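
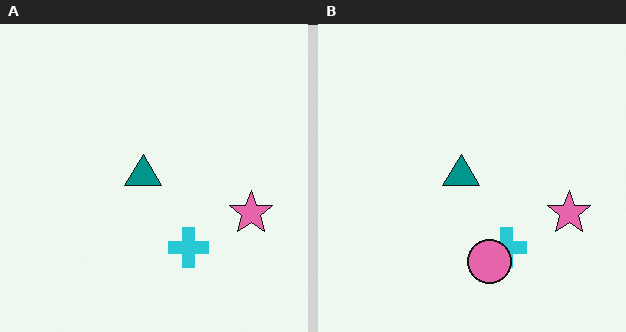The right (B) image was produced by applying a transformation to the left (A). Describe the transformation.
The transformation is: overlaid with an additional pink circle.

A pink circle appears in the right (B) image that is absent from the left (A).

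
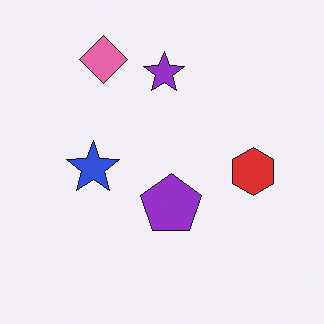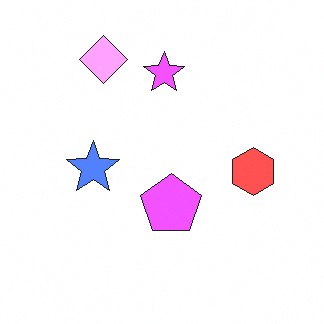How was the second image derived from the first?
This is the original image brightened a lot.

Every pixel — background and shapes alike — is uniformly brightened.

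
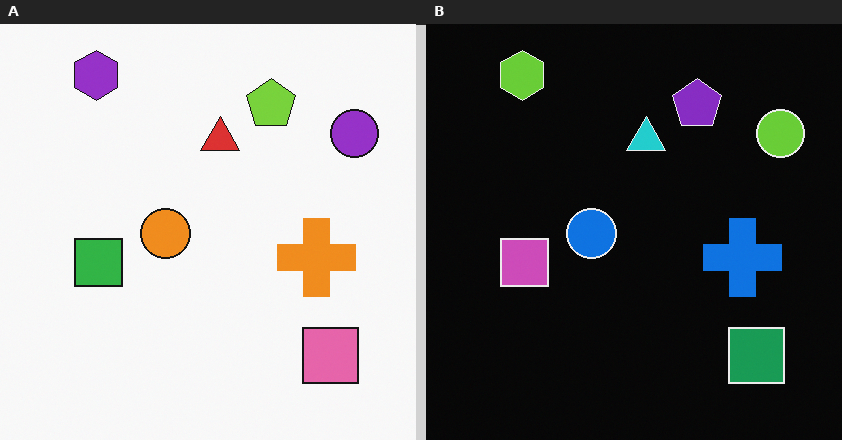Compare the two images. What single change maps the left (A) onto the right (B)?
Color-inverted (negative).

The light background has become dark and every shape's color is its complement — a photographic negative.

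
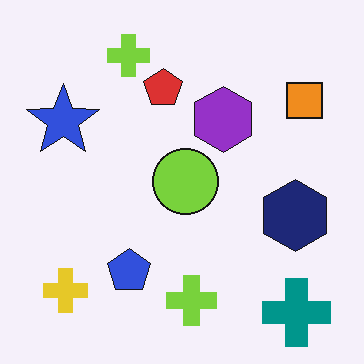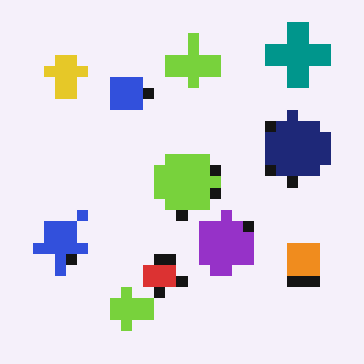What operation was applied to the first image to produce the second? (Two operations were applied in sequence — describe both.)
The second image is the first flipped vertically (top ↔ bottom), then coarsely pixelated.

The teal cross is in the bottom-right of the first image and the top-right of the second — shapes on opposite sides of the horizontal midline have swapped in a mirror flip. Shapes are reduced to large square blocks; fine edges and outlines are lost — a downscale-then-upscale (mosaic) effect.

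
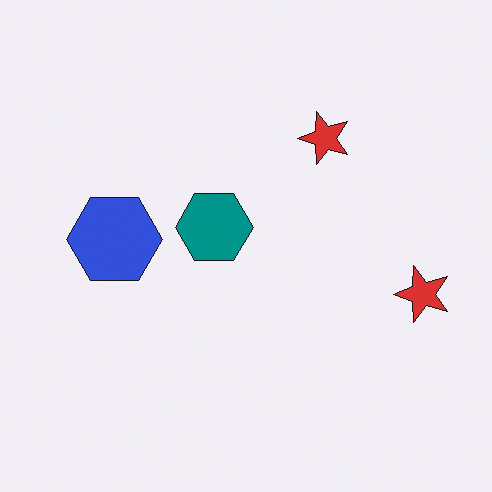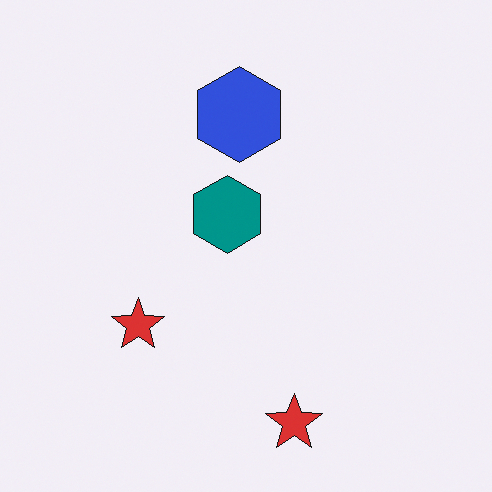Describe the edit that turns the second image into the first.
The image was transposed (reflected across the top-left ↔ bottom-right diagonal).

Shapes have swapped their row and column positions — what was in the top-right is now in the bottom-left — a diagonal reflection.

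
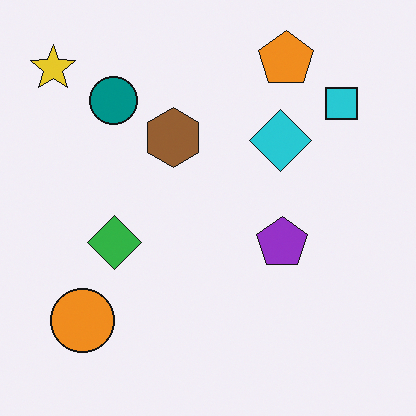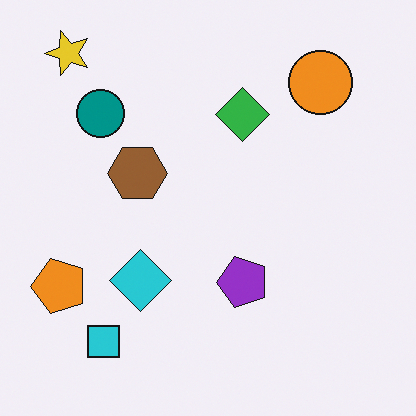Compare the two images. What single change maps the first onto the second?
This is the original image transposed (reflected across the top-left ↔ bottom-right diagonal).

Shapes have swapped their row and column positions — what was in the top-right is now in the bottom-left — a diagonal reflection.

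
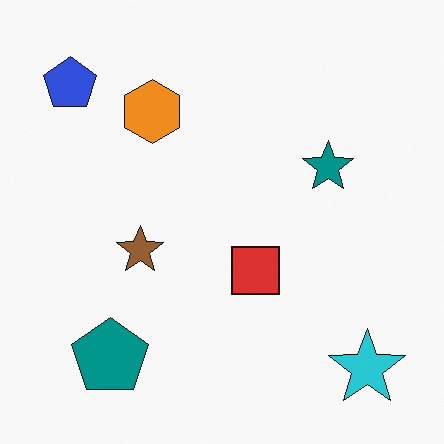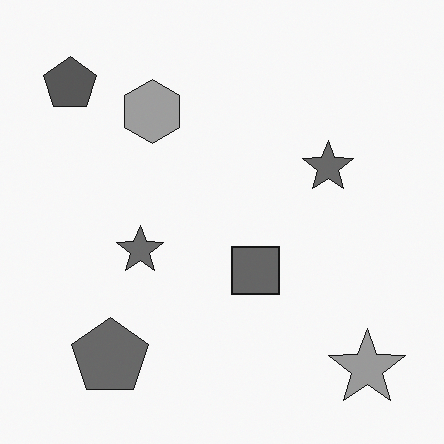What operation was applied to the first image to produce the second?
The second image is the first converted to grayscale.

All color is removed — every shape is now a shade of grey.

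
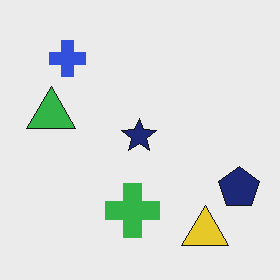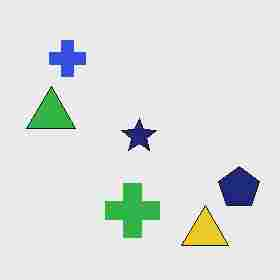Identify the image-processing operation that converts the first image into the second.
The transformation is: degraded with heavy JPEG compression.

Blocky 8×8 compression artifacts appear around shape edges and the flat background shows ringing — characteristic JPEG degradation.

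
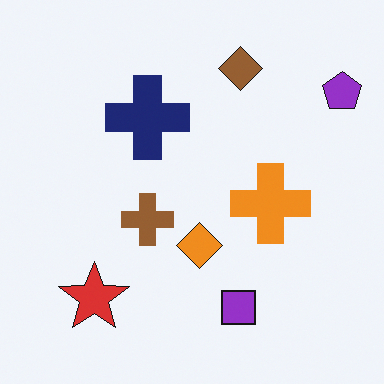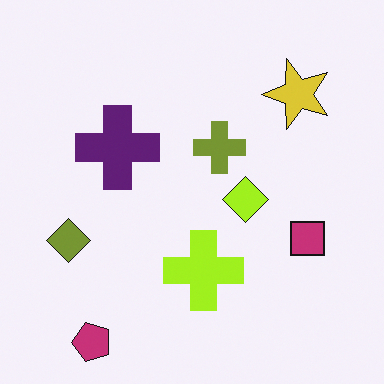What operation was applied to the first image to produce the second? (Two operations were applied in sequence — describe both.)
The image was transposed (reflected across the top-left ↔ bottom-right diagonal), then hue-shifted slightly.

Shapes have swapped their row and column positions — what was in the top-right is now in the bottom-left — a diagonal reflection. Every shape's color has rotated by the same amount around the hue wheel — a uniform hue shift.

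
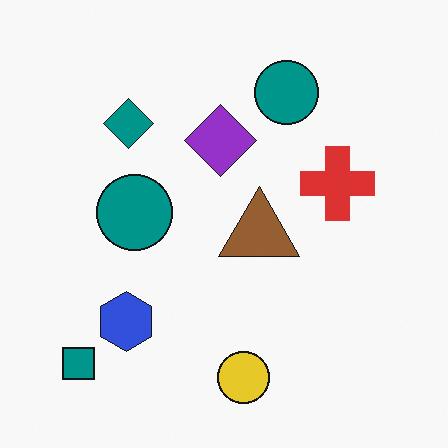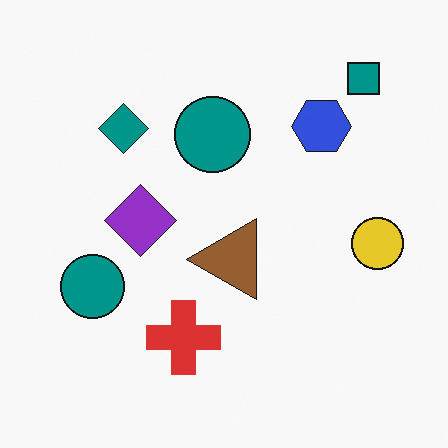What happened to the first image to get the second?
Transposed (reflected across the top-left ↔ bottom-right diagonal).

Shapes have swapped their row and column positions — what was in the top-right is now in the bottom-left — a diagonal reflection.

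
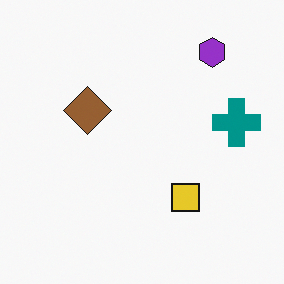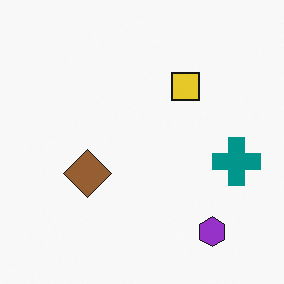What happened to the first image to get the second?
This is the original image flipped vertically (top ↔ bottom).

The purple hexagon is in the top-right of the first image and the bottom-right of the second — shapes on opposite sides of the horizontal midline have swapped in a mirror flip.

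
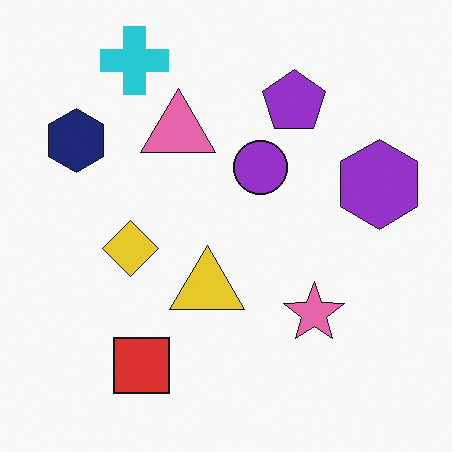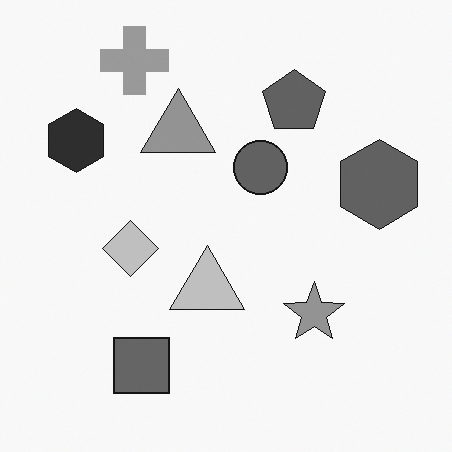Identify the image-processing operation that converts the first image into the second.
It was converted to grayscale.

All color is removed — every shape is now a shade of grey.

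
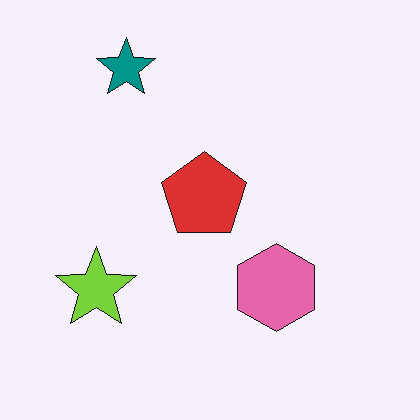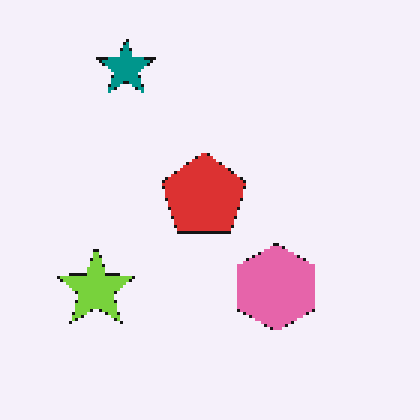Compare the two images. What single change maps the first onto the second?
Mildly pixelated.

Shapes are reduced to large square blocks; fine edges and outlines are lost — a downscale-then-upscale (mosaic) effect.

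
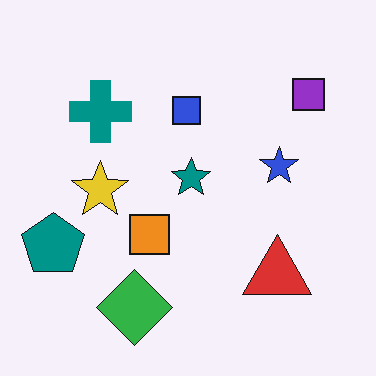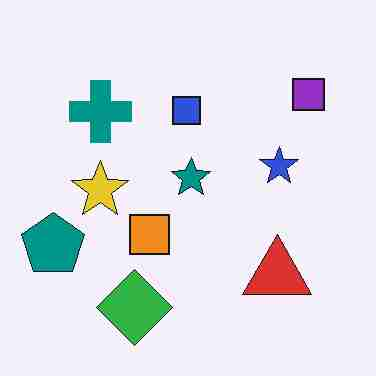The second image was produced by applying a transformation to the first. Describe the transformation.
The image was heavily JPEG-compressed with obvious blocking artifacts.

Blocky 8×8 compression artifacts appear around shape edges and the flat background shows ringing — characteristic JPEG degradation.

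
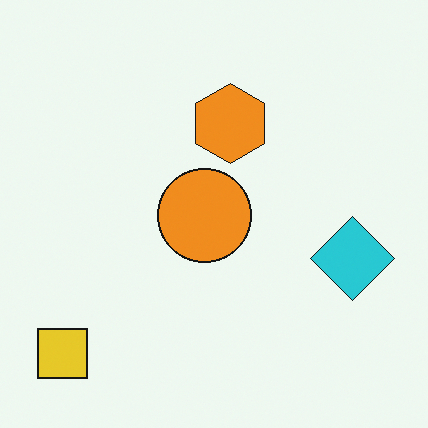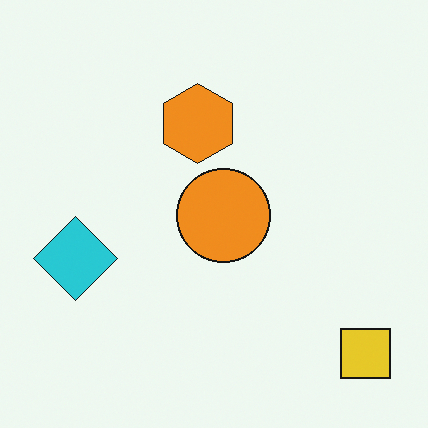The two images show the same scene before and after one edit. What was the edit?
The transformation is: flipped horizontally (left ↔ right).

The yellow square is in the bottom-left of the first image and the bottom-right of the second — shapes on opposite sides of the vertical midline have swapped in a mirror flip.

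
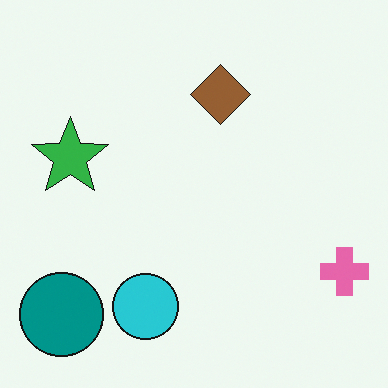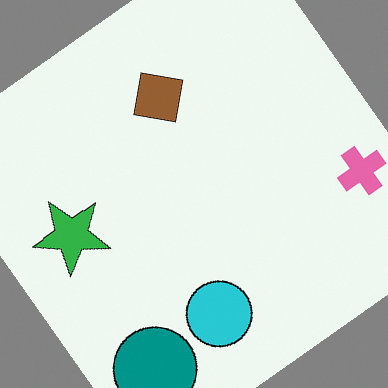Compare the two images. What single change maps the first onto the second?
This is the original image rotated counter-clockwise by a large amount — several tens of degrees.

Every shape is tilted by the same angle and the image corners show triangular fill wedges — a whole-image rotation by a non-right angle.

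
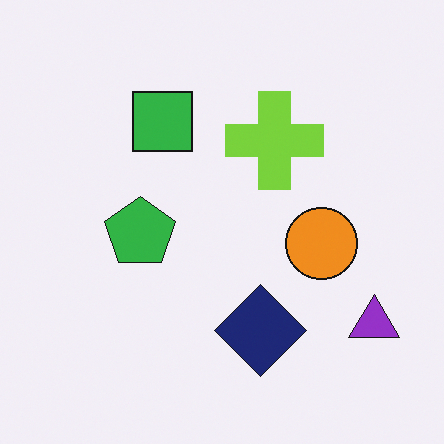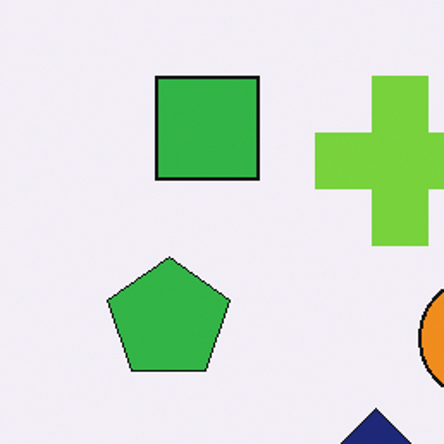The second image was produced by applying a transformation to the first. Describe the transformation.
The transformation is: cropped to a noticeably smaller region and rescaled.

The visible shapes are larger and the field of view is narrower; shapes near the original edges may be partly or wholly outside the frame — a crop-and-rescale.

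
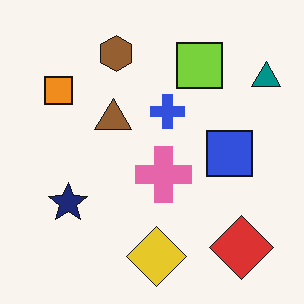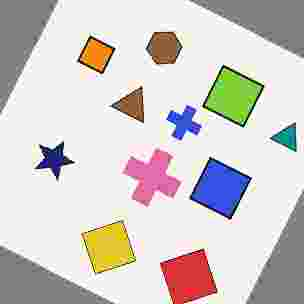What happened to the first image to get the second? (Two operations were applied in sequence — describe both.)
This is the original image rotated clockwise by a clearly visible amount, then heavily JPEG-compressed with obvious blocking artifacts.

Every shape is tilted by the same angle and the image corners show triangular fill wedges — a whole-image rotation by a non-right angle. Blocky 8×8 compression artifacts appear around shape edges and the flat background shows ringing — characteristic JPEG degradation.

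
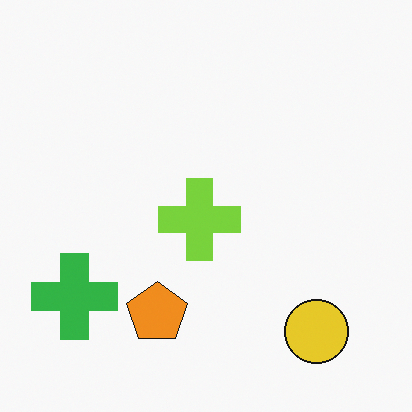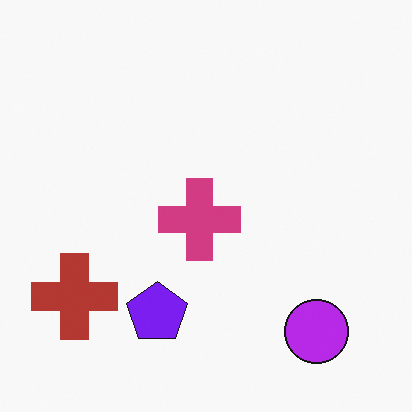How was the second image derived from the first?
It was hue-shifted through roughly half the color wheel.

Every shape's color has rotated by the same amount around the hue wheel — a uniform hue shift.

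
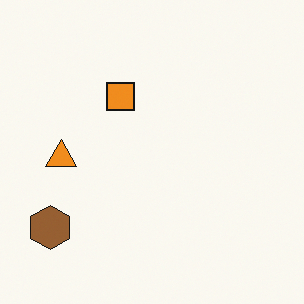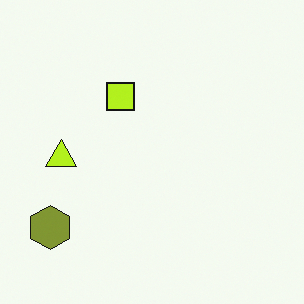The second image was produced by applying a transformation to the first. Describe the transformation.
It was hue-shifted slightly.

Every shape's color has rotated by the same amount around the hue wheel — a uniform hue shift.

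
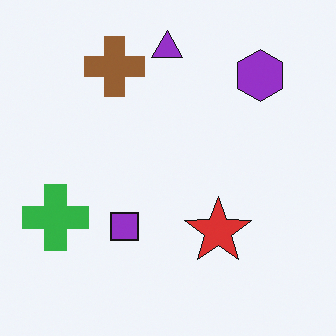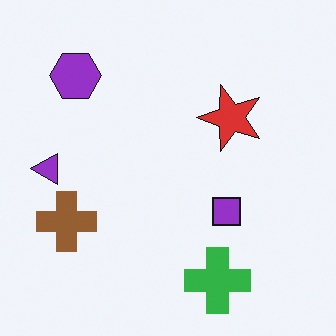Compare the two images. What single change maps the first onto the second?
The transformation is: rotated 90° counter-clockwise.

The purple hexagon sits in the top-right of the first image and the top-left of the second — consistent with a whole-image 90° counter-clockwise rotation.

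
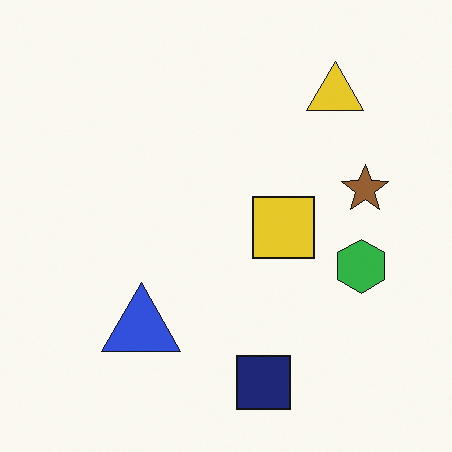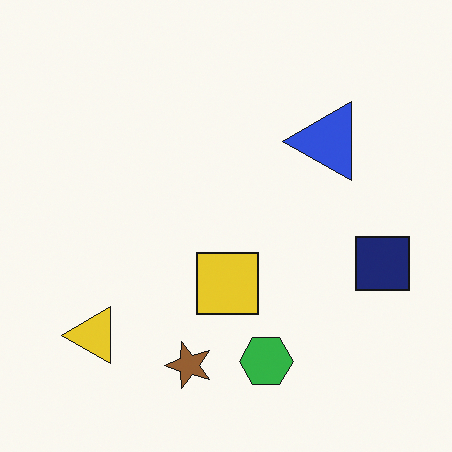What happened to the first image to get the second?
Transposed (reflected across the top-left ↔ bottom-right diagonal).

Shapes have swapped their row and column positions — what was in the top-right is now in the bottom-left — a diagonal reflection.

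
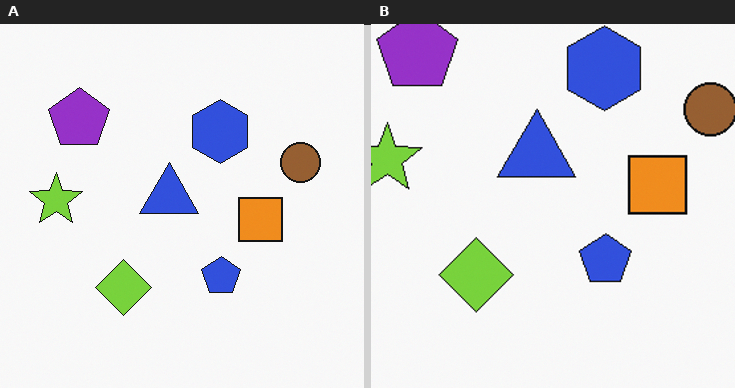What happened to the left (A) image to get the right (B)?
Cropped slightly and scaled back up.

The visible shapes are larger and the field of view is narrower; shapes near the original edges may be partly or wholly outside the frame — a crop-and-rescale.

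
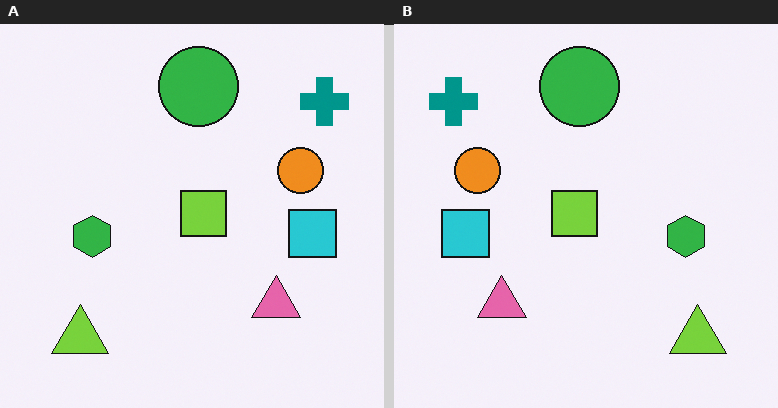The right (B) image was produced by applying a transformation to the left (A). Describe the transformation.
The image was flipped horizontally (left ↔ right).

The teal cross is in the top-right of the left (A) image and the top-left of the right (B) — shapes on opposite sides of the vertical midline have swapped in a mirror flip.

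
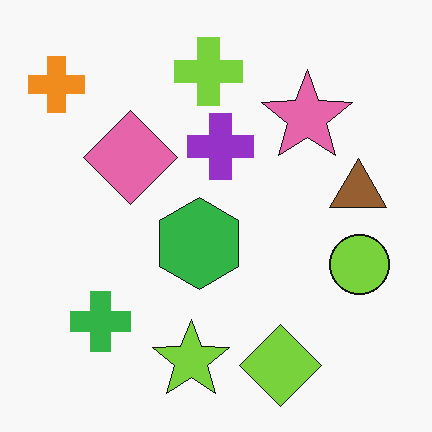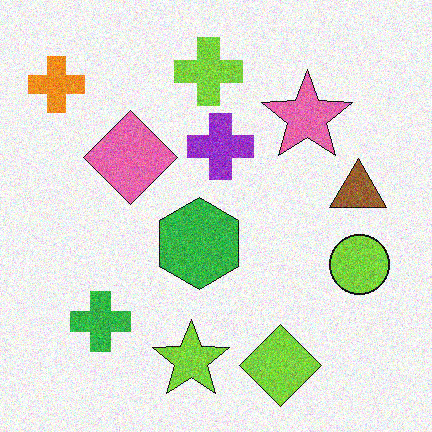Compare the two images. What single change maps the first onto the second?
It was degraded with moderate additive noise.

Random speckle covers the whole image, including the flat background.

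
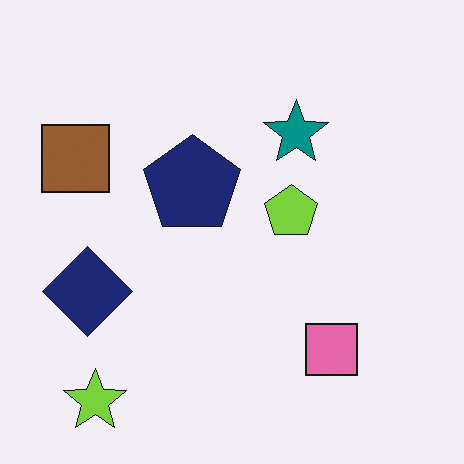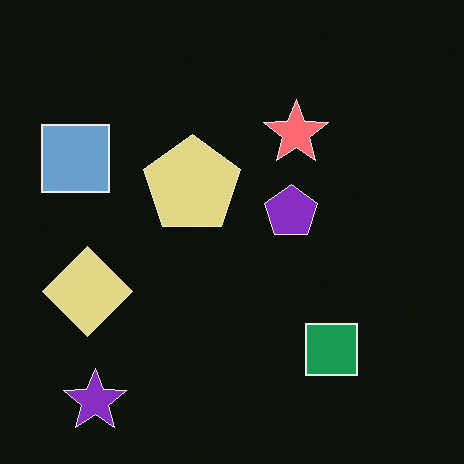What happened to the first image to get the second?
Color-inverted (negative).

The light background has become dark and every shape's color is its complement — a photographic negative.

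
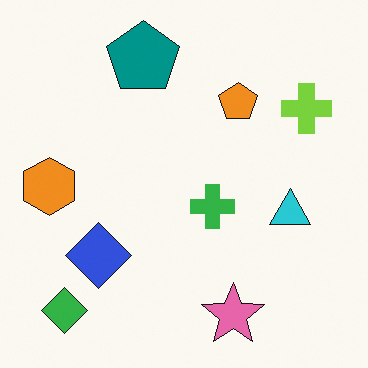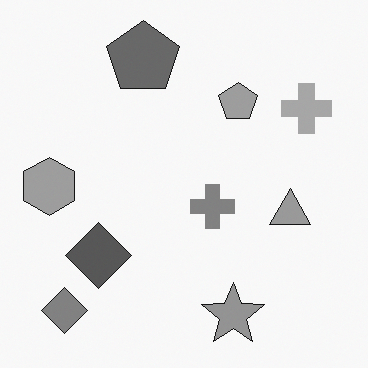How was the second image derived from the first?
The second image is the first converted to grayscale.

All color is removed — every shape is now a shade of grey.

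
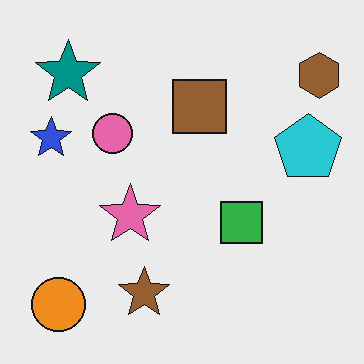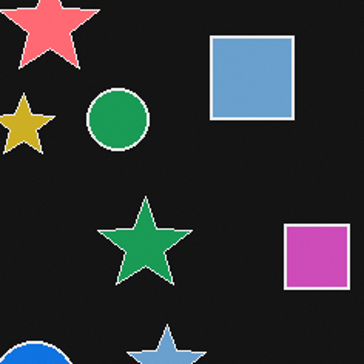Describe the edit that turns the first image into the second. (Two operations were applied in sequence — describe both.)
The image was cropped to a modestly smaller region and rescaled, then color-inverted (negative).

The visible shapes are larger and the field of view is narrower; shapes near the original edges may be partly or wholly outside the frame — a crop-and-rescale. The light background has become dark and every shape's color is its complement — a photographic negative.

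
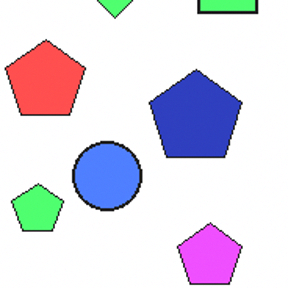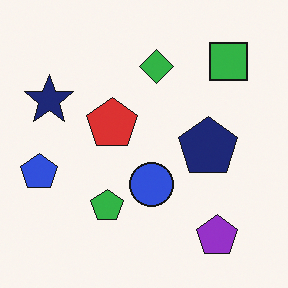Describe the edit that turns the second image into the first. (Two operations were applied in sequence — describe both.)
Substantially brightened, then cropped to a modestly smaller region and rescaled.

Every pixel — background and shapes alike — is uniformly brightened. The visible shapes are larger and the field of view is narrower; shapes near the original edges may be partly or wholly outside the frame — a crop-and-rescale.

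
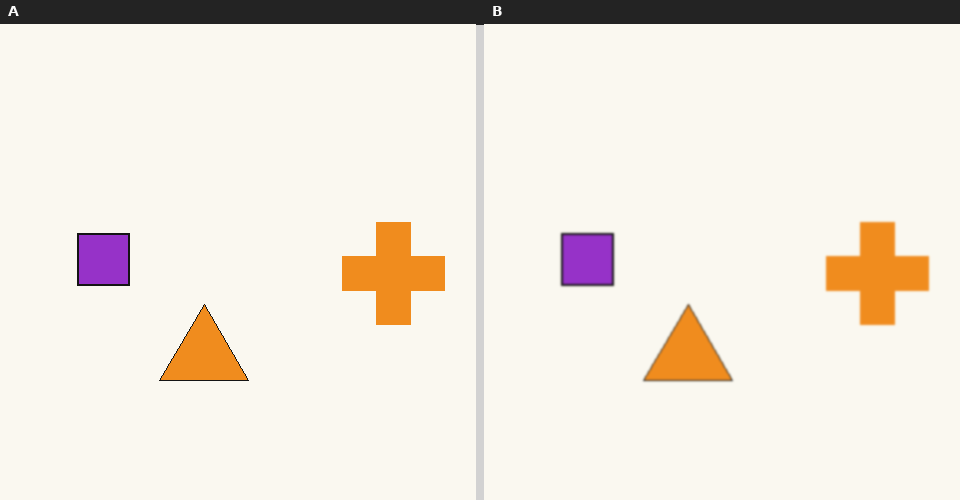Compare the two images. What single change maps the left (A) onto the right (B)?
The right (B) image is the left (A) given a subtle gaussian blur.

Shape edges and outlines are uniformly softened across the whole image.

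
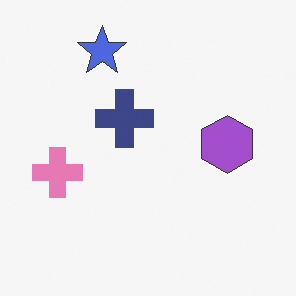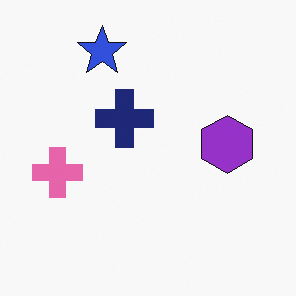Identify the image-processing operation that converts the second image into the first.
This is the original image given slightly reduced contrast.

Tones are pushed toward mid-grey across the whole image — a global contrast change.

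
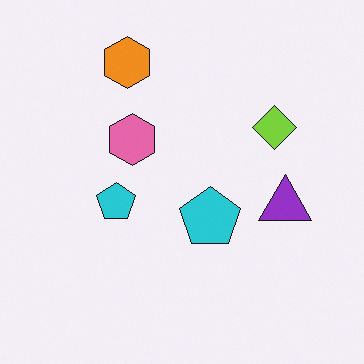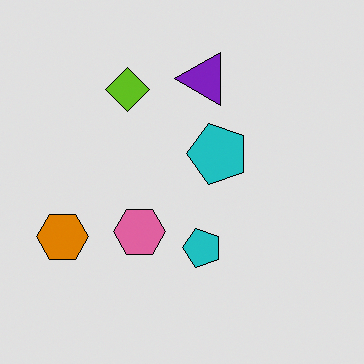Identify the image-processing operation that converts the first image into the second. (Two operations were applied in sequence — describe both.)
The transformation is: rotated 90° counter-clockwise, then moderately posterized.

The orange hexagon sits in the top of the first image and the left of the second — consistent with a whole-image 90° counter-clockwise rotation. Each flat color has snapped to a coarser quantized level — most visibly, the near-white background has dropped to a flat grey.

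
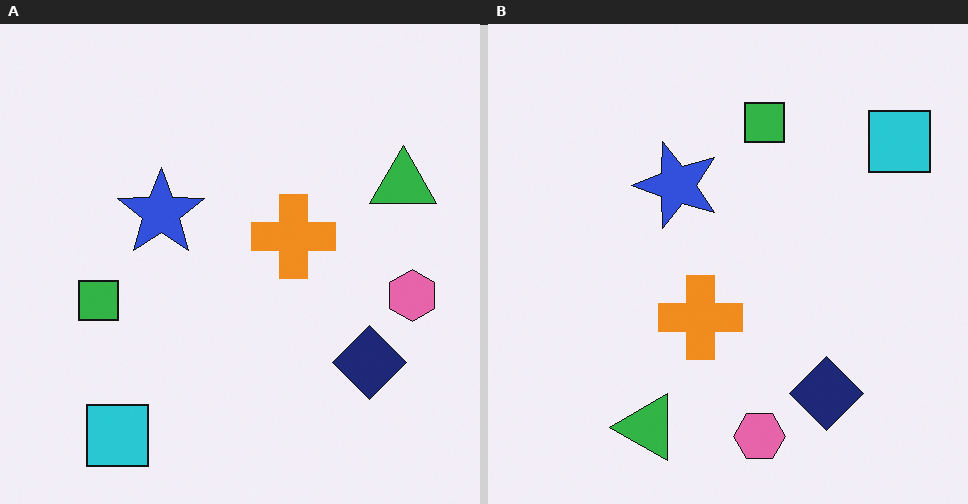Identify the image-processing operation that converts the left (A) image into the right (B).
The right (B) image is the left (A) transposed (reflected across the top-left ↔ bottom-right diagonal).

Shapes have swapped their row and column positions — what was in the top-right is now in the bottom-left — a diagonal reflection.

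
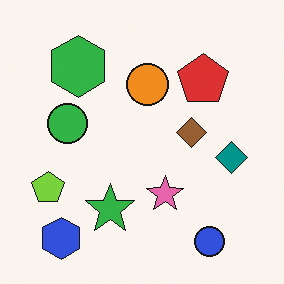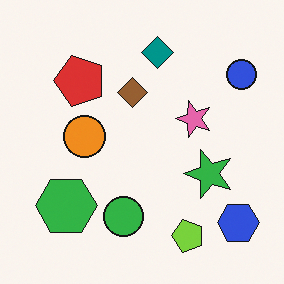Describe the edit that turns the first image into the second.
Rotated 90° counter-clockwise.

The blue hexagon sits in the bottom-left of the first image and the bottom-right of the second — consistent with a whole-image 90° counter-clockwise rotation.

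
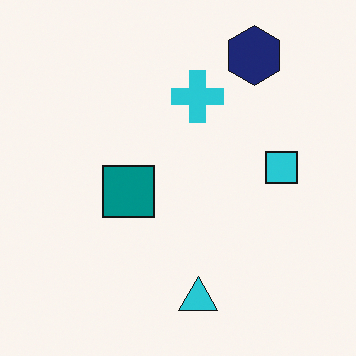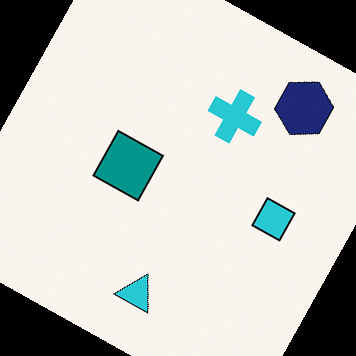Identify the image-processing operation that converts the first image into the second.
The second image is the first rotated clockwise by a moderate amount.

Every shape is tilted by the same angle and the image corners show triangular fill wedges — a whole-image rotation by a non-right angle.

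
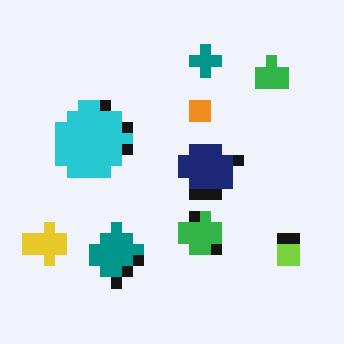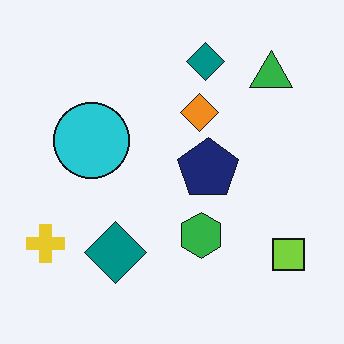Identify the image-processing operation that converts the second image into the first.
The first image is the second coarsely pixelated.

Shapes are reduced to large square blocks; fine edges and outlines are lost — a downscale-then-upscale (mosaic) effect.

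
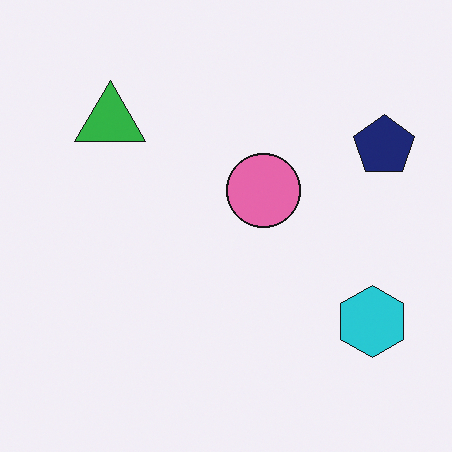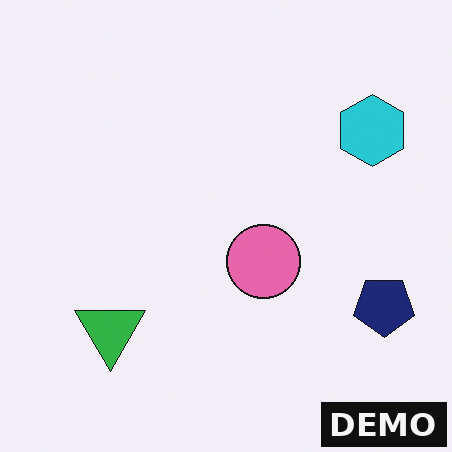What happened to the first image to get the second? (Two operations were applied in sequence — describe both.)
The second image is the first flipped vertically (top ↔ bottom), then watermarked with the text "DEMO" in the lower-right corner.

The green triangle is in the top-left of the first image and the bottom-left of the second — shapes on opposite sides of the horizontal midline have swapped in a mirror flip. A dark label reading "DEMO" appears in the lower-right corner.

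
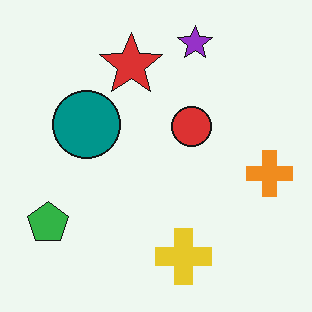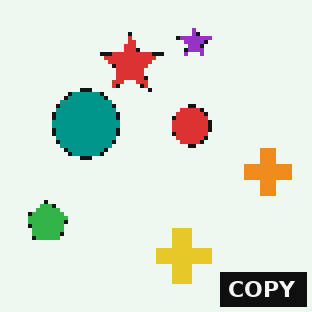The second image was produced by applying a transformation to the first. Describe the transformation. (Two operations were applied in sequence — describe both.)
Mildly pixelated, then watermarked with the text "COPY" in the lower-right corner.

Shapes are reduced to large square blocks; fine edges and outlines are lost — a downscale-then-upscale (mosaic) effect. A dark label reading "COPY" appears in the lower-right corner.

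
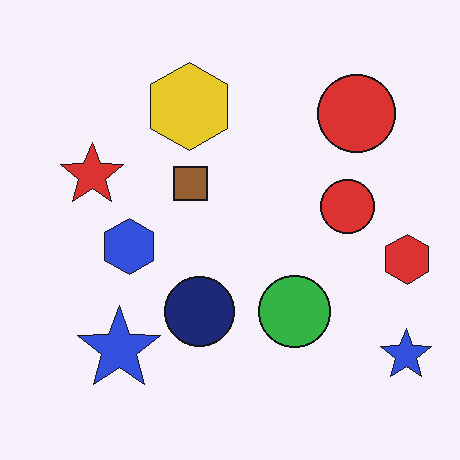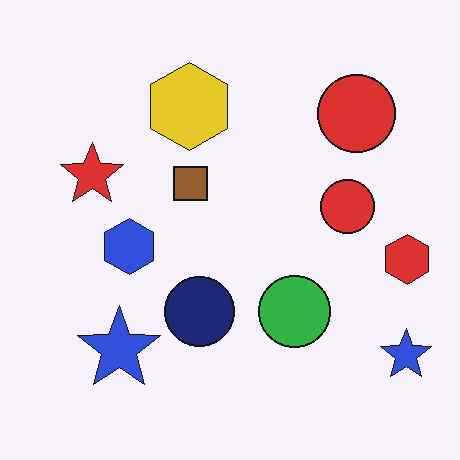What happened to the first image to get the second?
The image was JPEG-compressed with visible artifacts.

Blocky 8×8 compression artifacts appear around shape edges and the flat background shows ringing — characteristic JPEG degradation.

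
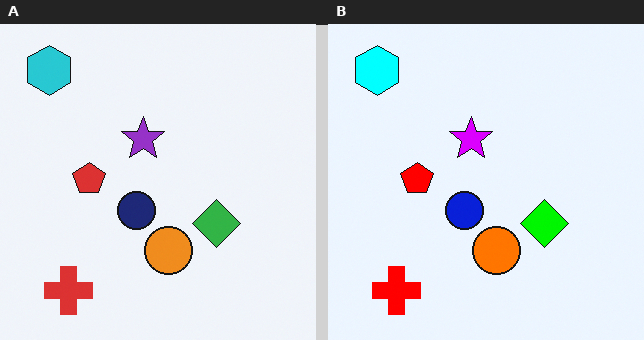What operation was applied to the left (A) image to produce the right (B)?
Heavily oversaturated.

All colors are more vivid — a global saturation change.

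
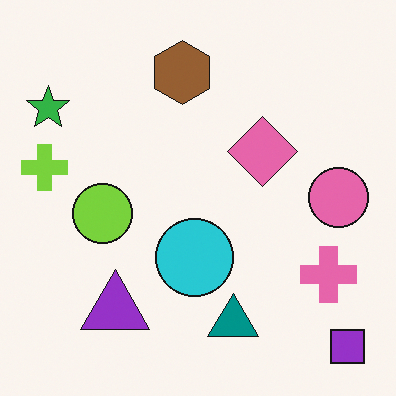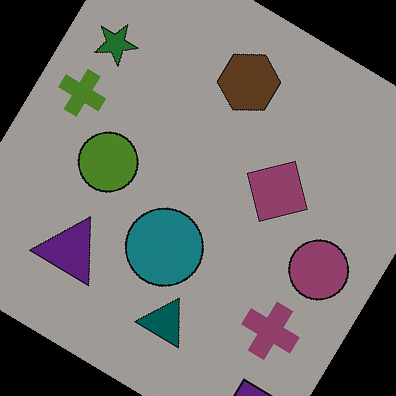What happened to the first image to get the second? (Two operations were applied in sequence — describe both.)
It was substantially darkened, then rotated clockwise by a large amount — several tens of degrees.

Every pixel — background and shapes alike — is uniformly darkened. Every shape is tilted by the same angle and the image corners show triangular fill wedges — a whole-image rotation by a non-right angle.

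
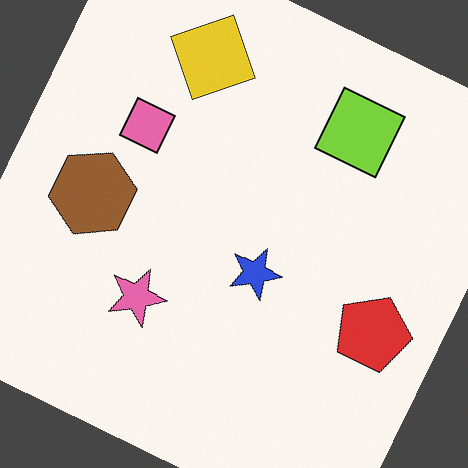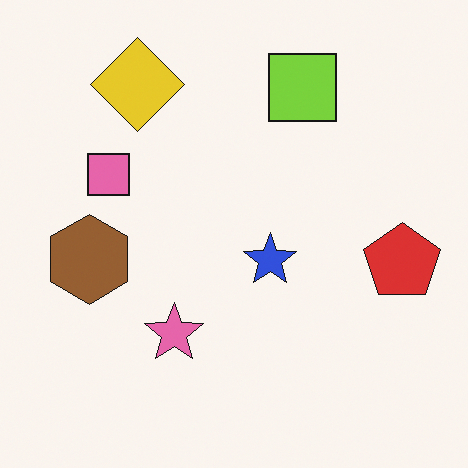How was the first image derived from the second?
It was rotated clockwise by a moderate amount.

Every shape is tilted by the same angle and the image corners show triangular fill wedges — a whole-image rotation by a non-right angle.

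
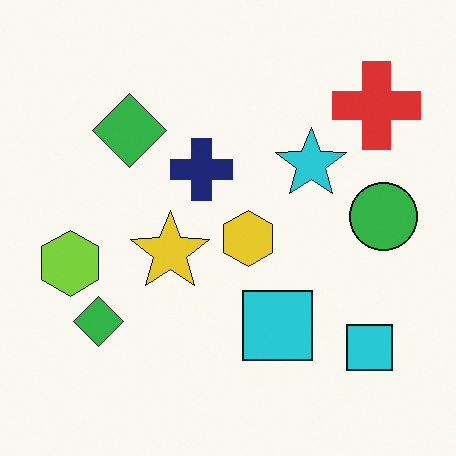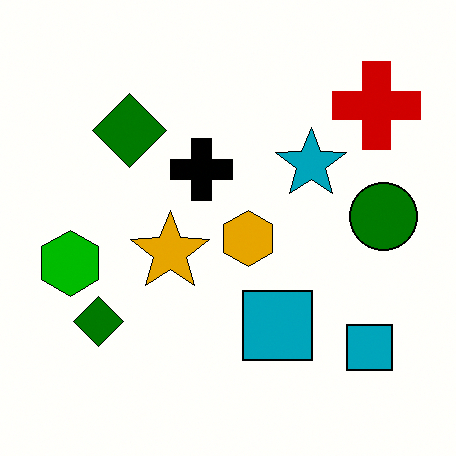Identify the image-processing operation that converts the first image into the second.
The second image is the first given much higher contrast.

Tones are pushed away from mid-grey across the whole image — a global contrast change.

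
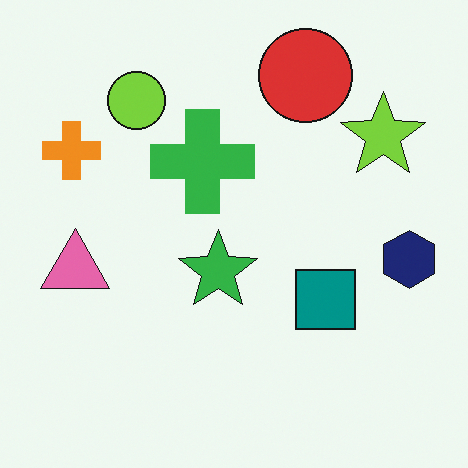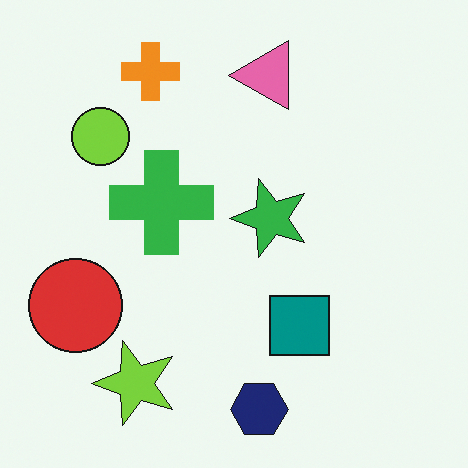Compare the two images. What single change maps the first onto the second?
It was transposed (reflected across the top-left ↔ bottom-right diagonal).

Shapes have swapped their row and column positions — what was in the top-right is now in the bottom-left — a diagonal reflection.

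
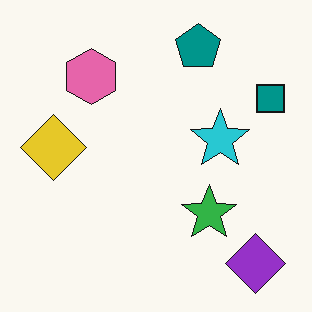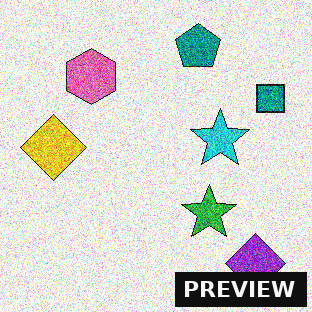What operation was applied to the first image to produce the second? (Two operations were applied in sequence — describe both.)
The transformation is: degraded with strong gaussian noise, then watermarked with the text "PREVIEW" in the lower-right corner.

Random speckle covers the whole image, including the flat background. A dark label reading "PREVIEW" appears in the lower-right corner.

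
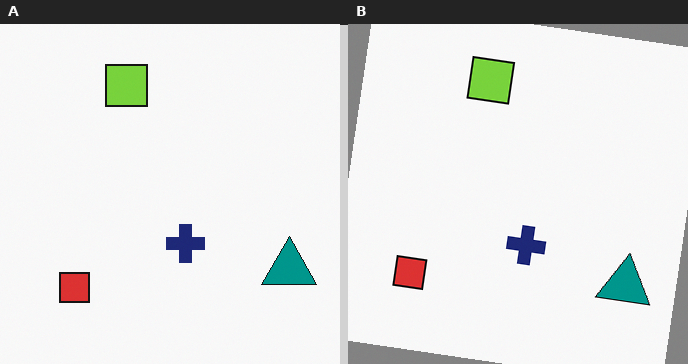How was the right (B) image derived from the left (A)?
The right (B) image is the left (A) rotated clockwise by a few degrees.

Every shape is tilted by the same angle and the image corners show triangular fill wedges — a whole-image rotation by a non-right angle.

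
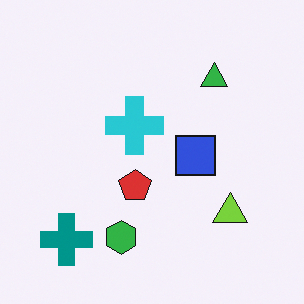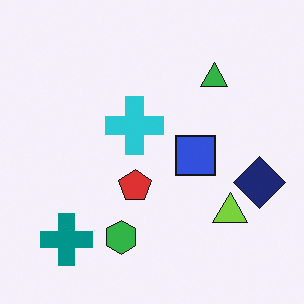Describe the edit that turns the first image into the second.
The second image is the first overlaid with an additional navy diamond.

A navy diamond appears in the second image that is absent from the first.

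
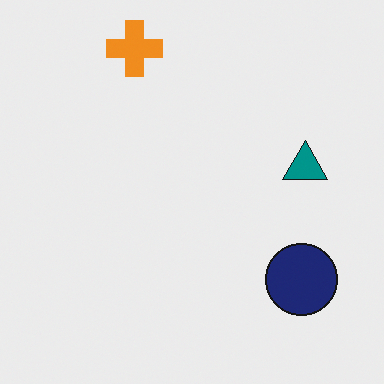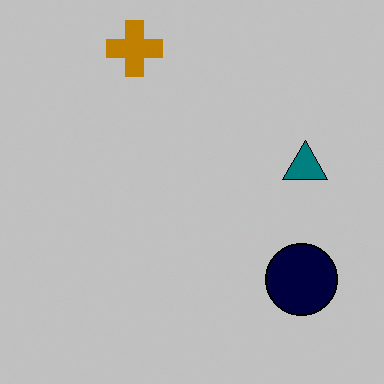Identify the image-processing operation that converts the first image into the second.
The transformation is: aggressively posterized.

Each flat color has snapped to a coarser quantized level — most visibly, the near-white background has dropped to a flat grey.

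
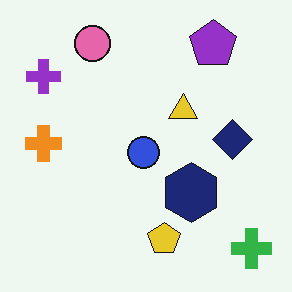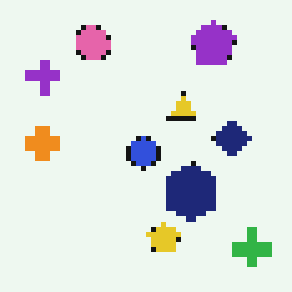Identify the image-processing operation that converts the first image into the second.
The transformation is: lightly pixelated (a mild mosaic effect).

Shapes are reduced to large square blocks; fine edges and outlines are lost — a downscale-then-upscale (mosaic) effect.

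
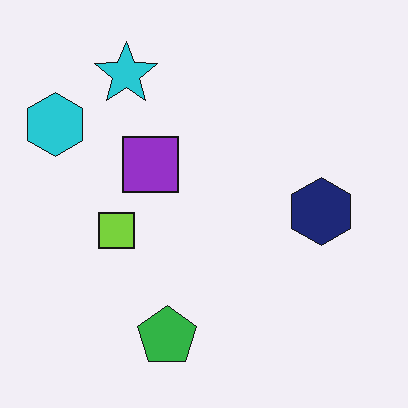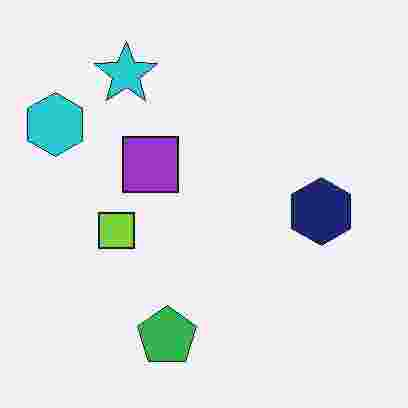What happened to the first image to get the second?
The image was degraded with heavy JPEG compression.

Blocky 8×8 compression artifacts appear around shape edges and the flat background shows ringing — characteristic JPEG degradation.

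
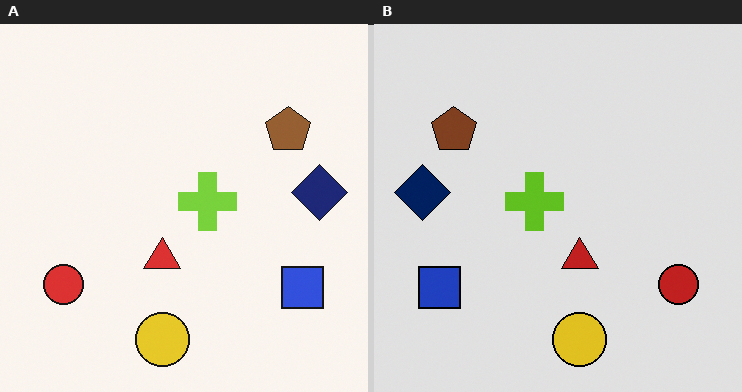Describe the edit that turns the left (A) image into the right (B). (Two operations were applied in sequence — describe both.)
This is the original image flipped horizontally (left ↔ right), then moderately posterized.

The navy diamond is in the right of the left (A) image and the left of the right (B) — shapes on opposite sides of the vertical midline have swapped in a mirror flip. Each flat color has snapped to a coarser quantized level — most visibly, the near-white background has dropped to a flat grey.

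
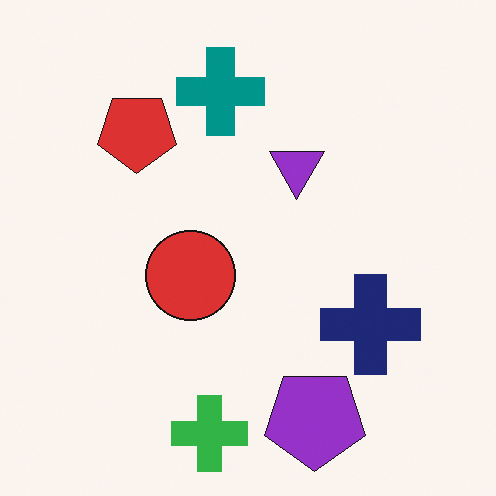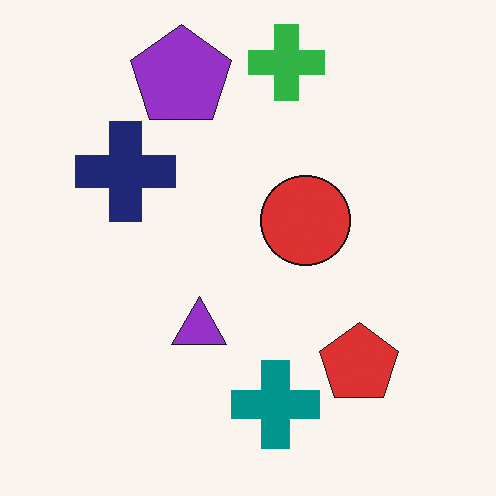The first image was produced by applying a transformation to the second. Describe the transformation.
The transformation is: rotated 180°.

The green cross sits in the top of the second image and the bottom of the first — consistent with a whole-image 180° rotation.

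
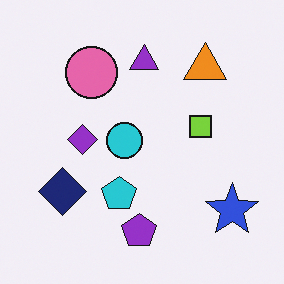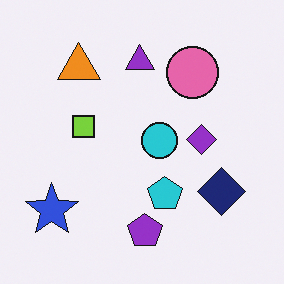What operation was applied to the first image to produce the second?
This is the original image flipped horizontally (left ↔ right).

The blue star is in the bottom-right of the first image and the bottom-left of the second — shapes on opposite sides of the vertical midline have swapped in a mirror flip.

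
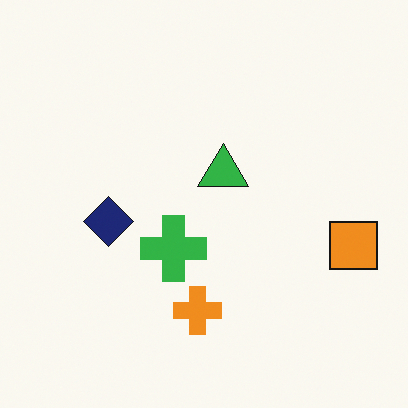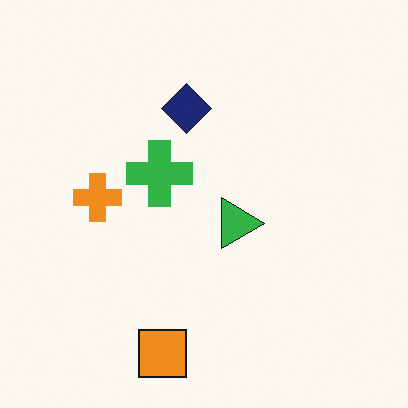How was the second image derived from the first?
This is the original image rotated 90° clockwise.

The orange square sits in the right of the first image and the bottom of the second — consistent with a whole-image 90° clockwise rotation.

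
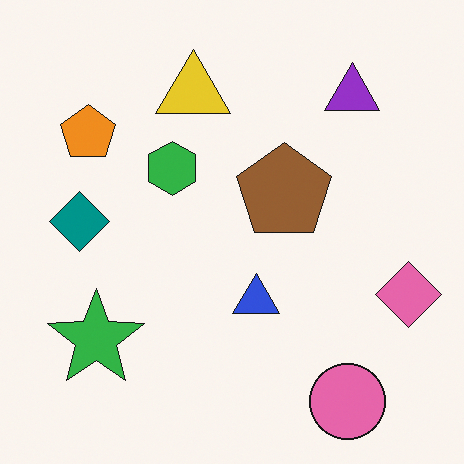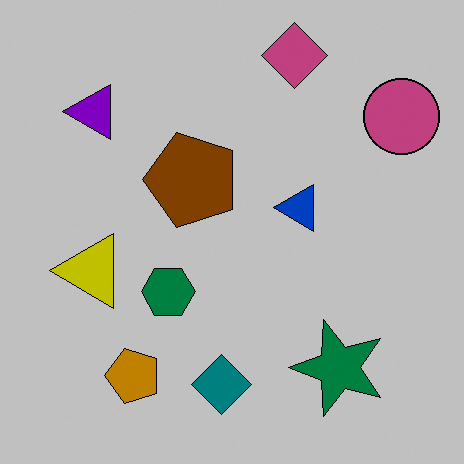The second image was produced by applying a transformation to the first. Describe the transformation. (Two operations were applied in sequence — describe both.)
The transformation is: rotated 90° counter-clockwise, then heavily posterized to just a handful of flat colors.

The pink circle sits in the bottom-right of the first image and the top-right of the second — consistent with a whole-image 90° counter-clockwise rotation. Each flat color has snapped to a coarser quantized level — most visibly, the near-white background has dropped to a flat grey.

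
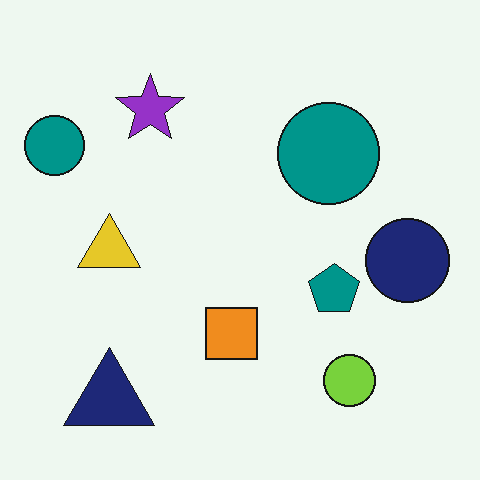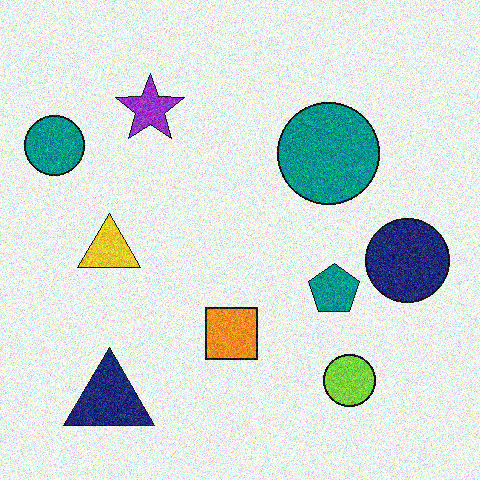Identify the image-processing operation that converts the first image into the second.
The second image is the first degraded with visible gaussian noise.

Random speckle covers the whole image, including the flat background.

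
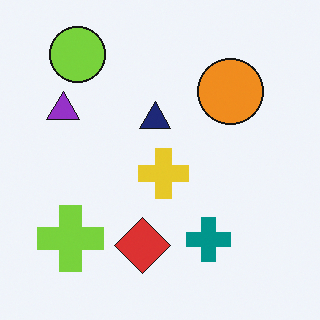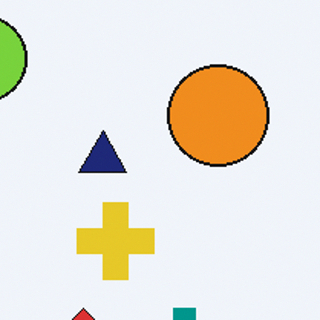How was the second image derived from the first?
This is the original image cropped slightly and scaled back up.

The visible shapes are larger and the field of view is narrower; shapes near the original edges may be partly or wholly outside the frame — a crop-and-rescale.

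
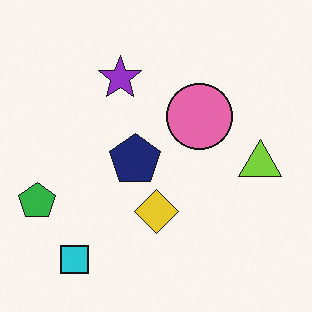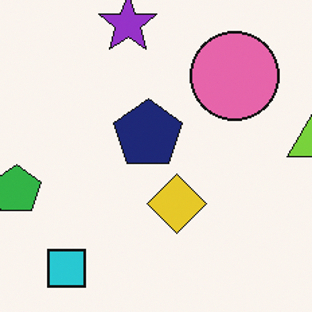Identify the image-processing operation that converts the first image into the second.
The second image is the first cropped slightly and scaled back up.

The visible shapes are larger and the field of view is narrower; shapes near the original edges may be partly or wholly outside the frame — a crop-and-rescale.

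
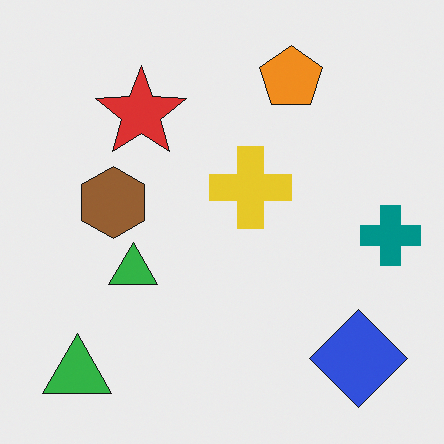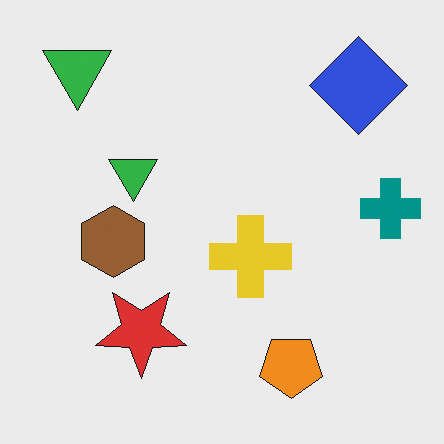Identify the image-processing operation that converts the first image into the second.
The image was flipped vertically (top ↔ bottom).

The orange pentagon is in the top of the first image and the bottom of the second — shapes on opposite sides of the horizontal midline have swapped in a mirror flip.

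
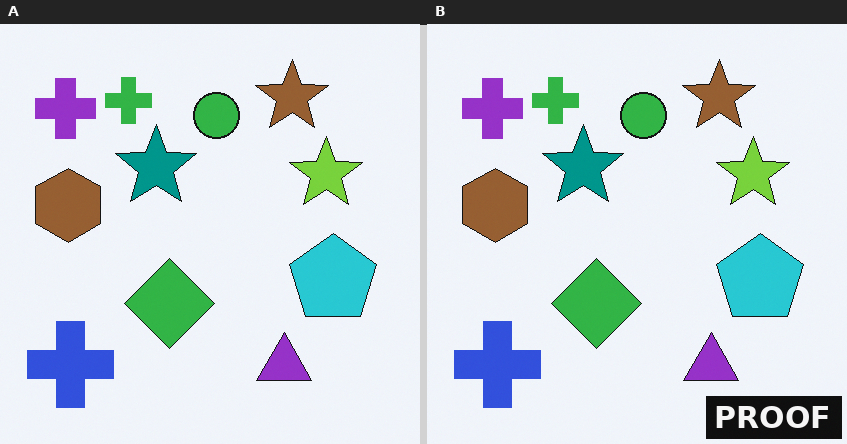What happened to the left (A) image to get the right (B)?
Watermarked with the text "PROOF" in the lower-right corner.

A dark label reading "PROOF" appears in the lower-right corner.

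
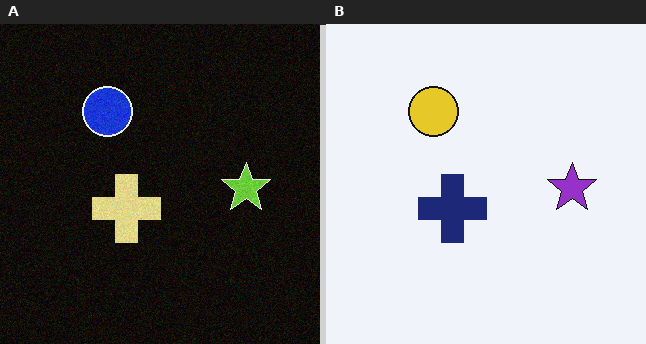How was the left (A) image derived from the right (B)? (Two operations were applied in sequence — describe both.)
The left (A) image is the right (B) degraded with subtle gaussian noise, then color-inverted (negative).

Random speckle covers the whole image, including the flat background. The light background has become dark and every shape's color is its complement — a photographic negative.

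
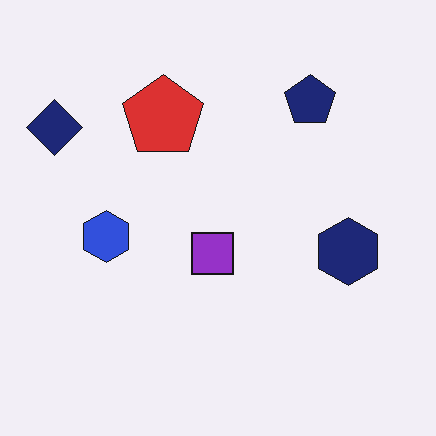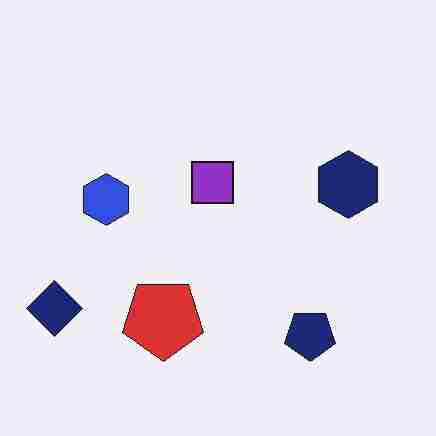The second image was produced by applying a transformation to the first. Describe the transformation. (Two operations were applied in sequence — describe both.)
It was flipped vertically (top ↔ bottom), then degraded with heavy JPEG compression.

The navy pentagon is in the top-right of the first image and the bottom-right of the second — shapes on opposite sides of the horizontal midline have swapped in a mirror flip. Blocky 8×8 compression artifacts appear around shape edges and the flat background shows ringing — characteristic JPEG degradation.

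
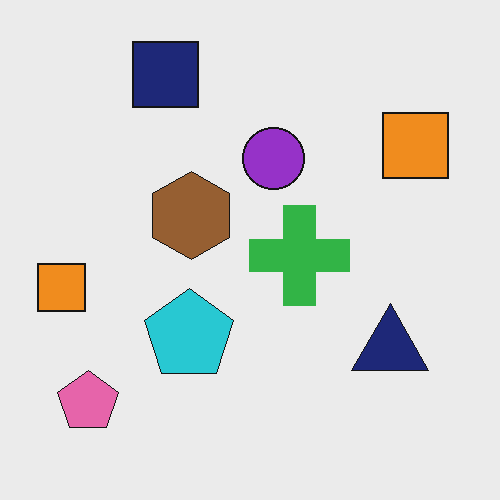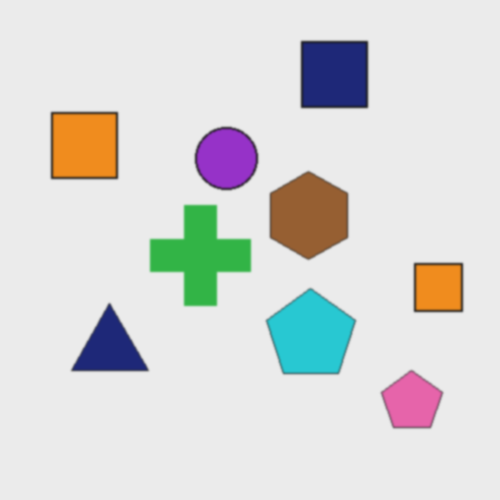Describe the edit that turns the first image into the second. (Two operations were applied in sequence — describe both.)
The second image is the first flipped horizontally (left ↔ right), then given a subtle gaussian blur.

The pink pentagon is in the bottom-left of the first image and the bottom-right of the second — shapes on opposite sides of the vertical midline have swapped in a mirror flip. Shape edges and outlines are uniformly softened across the whole image.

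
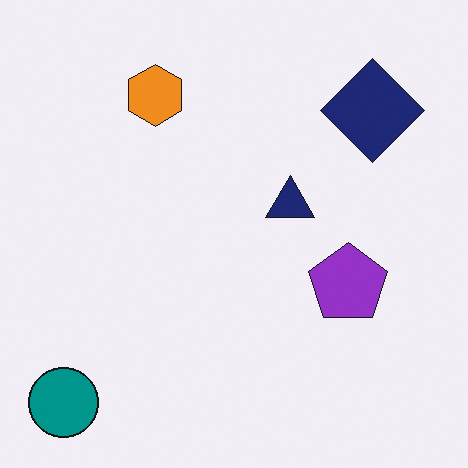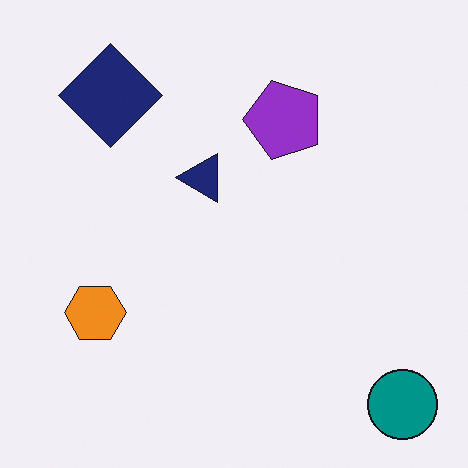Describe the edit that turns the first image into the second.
The second image is the first rotated 90° counter-clockwise.

The teal circle sits in the bottom-left of the first image and the bottom-right of the second — consistent with a whole-image 90° counter-clockwise rotation.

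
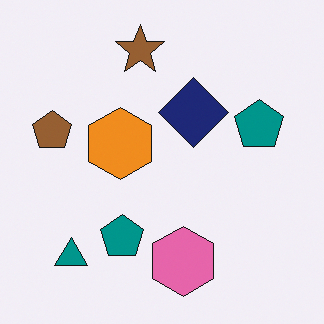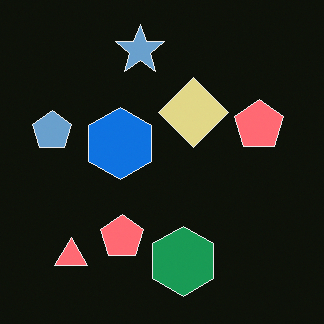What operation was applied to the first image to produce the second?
The second image is the first color-inverted (negative).

The light background has become dark and every shape's color is its complement — a photographic negative.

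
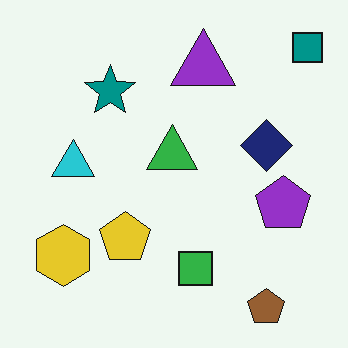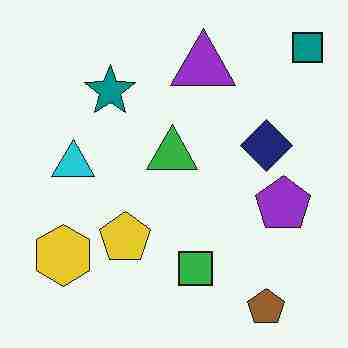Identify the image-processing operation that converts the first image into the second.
The image was degraded with heavy JPEG compression.

Blocky 8×8 compression artifacts appear around shape edges and the flat background shows ringing — characteristic JPEG degradation.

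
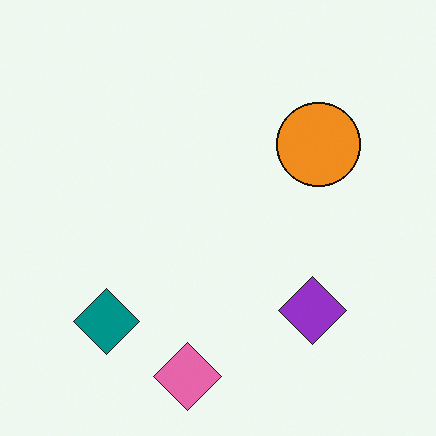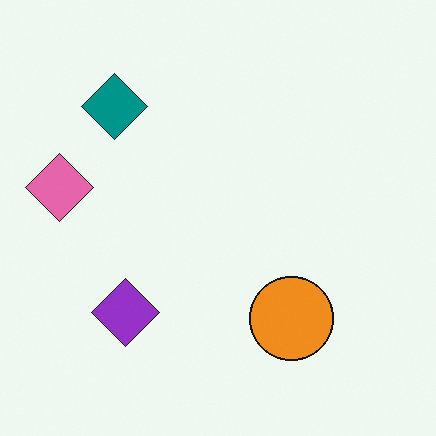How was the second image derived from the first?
The image was rotated 90° clockwise.

The pink diamond sits in the bottom of the first image and the left of the second — consistent with a whole-image 90° clockwise rotation.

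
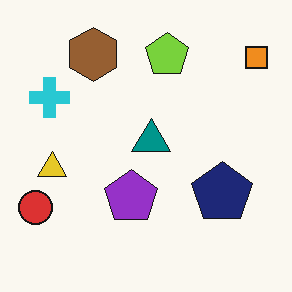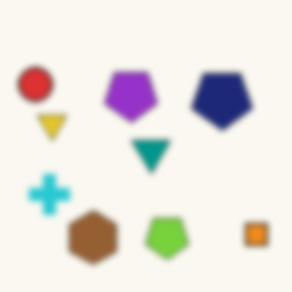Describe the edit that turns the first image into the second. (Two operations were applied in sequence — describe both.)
The second image is the first noticeably gaussian-blurred, then flipped vertically (top ↔ bottom).

Shape edges and outlines are uniformly softened across the whole image. The brown hexagon is in the top-left of the first image and the bottom-left of the second — shapes on opposite sides of the horizontal midline have swapped in a mirror flip.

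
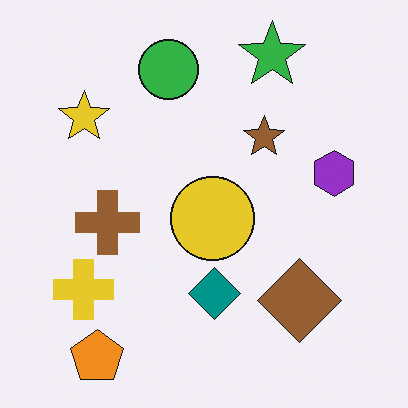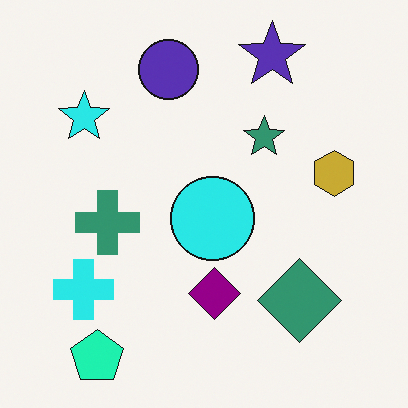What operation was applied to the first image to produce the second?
It was hue-shifted noticeably.

Every shape's color has rotated by the same amount around the hue wheel — a uniform hue shift.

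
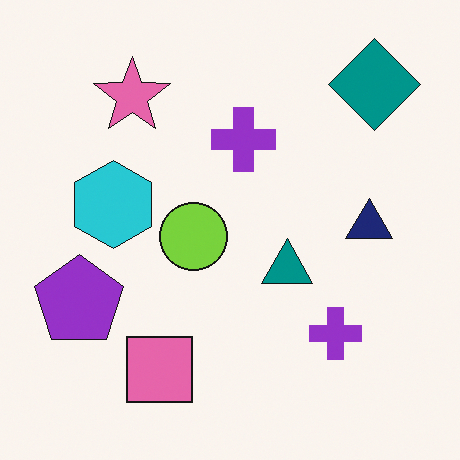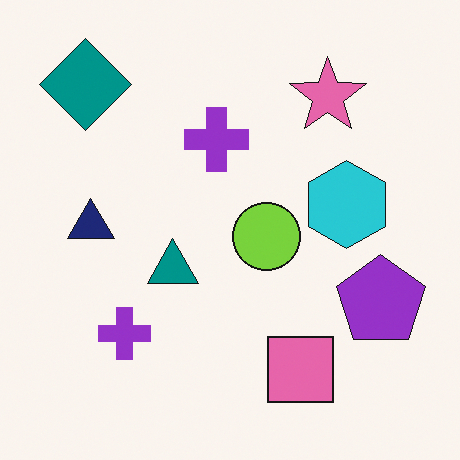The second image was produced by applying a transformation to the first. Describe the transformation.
Flipped horizontally (left ↔ right).

The purple pentagon is in the left of the first image and the right of the second — shapes on opposite sides of the vertical midline have swapped in a mirror flip.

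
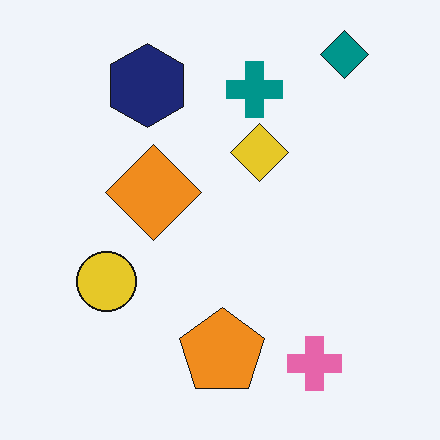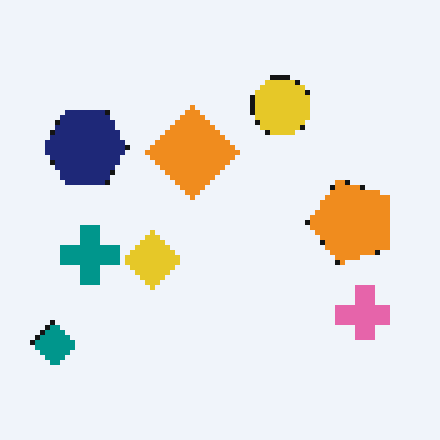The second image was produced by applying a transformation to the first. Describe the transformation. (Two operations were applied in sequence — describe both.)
This is the original image lightly pixelated (a mild mosaic effect), then transposed (reflected across the top-left ↔ bottom-right diagonal).

Shapes are reduced to large square blocks; fine edges and outlines are lost — a downscale-then-upscale (mosaic) effect. Shapes have swapped their row and column positions — what was in the top-right is now in the bottom-left — a diagonal reflection.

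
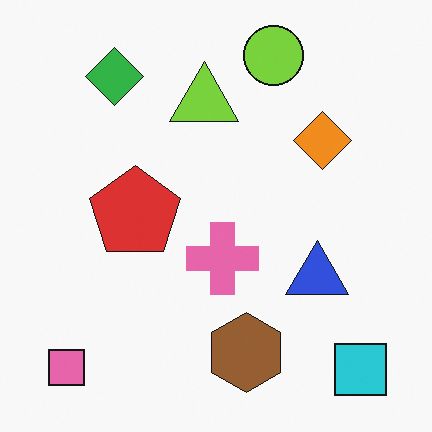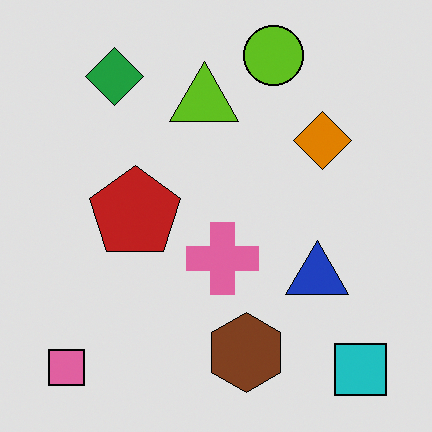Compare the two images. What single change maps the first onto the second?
The second image is the first moderately posterized.

Each flat color has snapped to a coarser quantized level — most visibly, the near-white background has dropped to a flat grey.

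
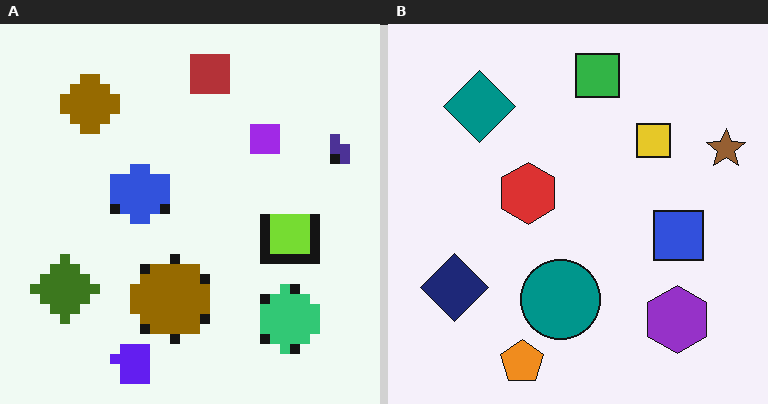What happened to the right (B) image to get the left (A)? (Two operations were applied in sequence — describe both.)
Hue-shifted by a large amount, then coarsely pixelated.

Every shape's color has rotated by the same amount around the hue wheel — a uniform hue shift. Shapes are reduced to large square blocks; fine edges and outlines are lost — a downscale-then-upscale (mosaic) effect.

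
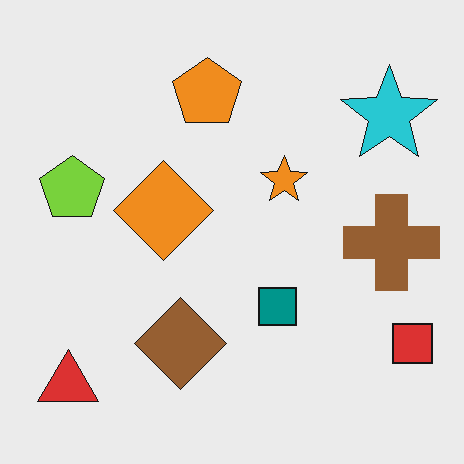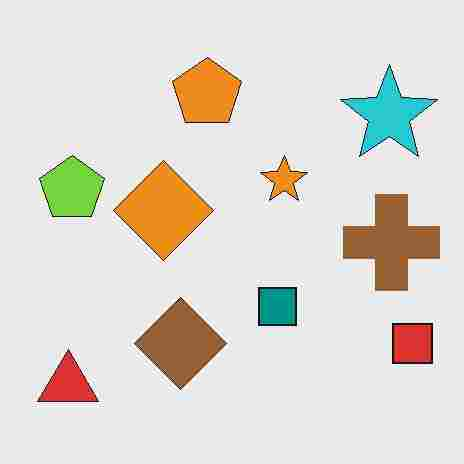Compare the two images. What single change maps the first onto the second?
It was degraded with heavy JPEG compression.

Blocky 8×8 compression artifacts appear around shape edges and the flat background shows ringing — characteristic JPEG degradation.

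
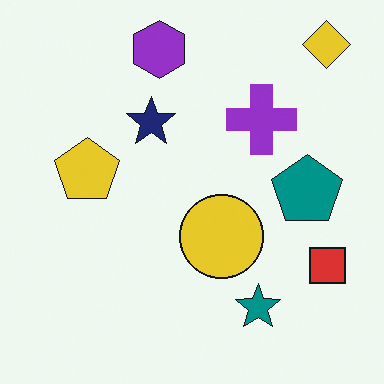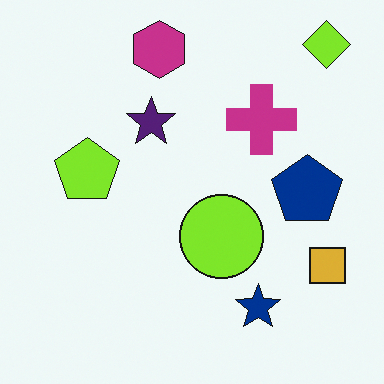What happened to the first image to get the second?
The second image is the first hue-shifted by a small amount.

Every shape's color has rotated by the same amount around the hue wheel — a uniform hue shift.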